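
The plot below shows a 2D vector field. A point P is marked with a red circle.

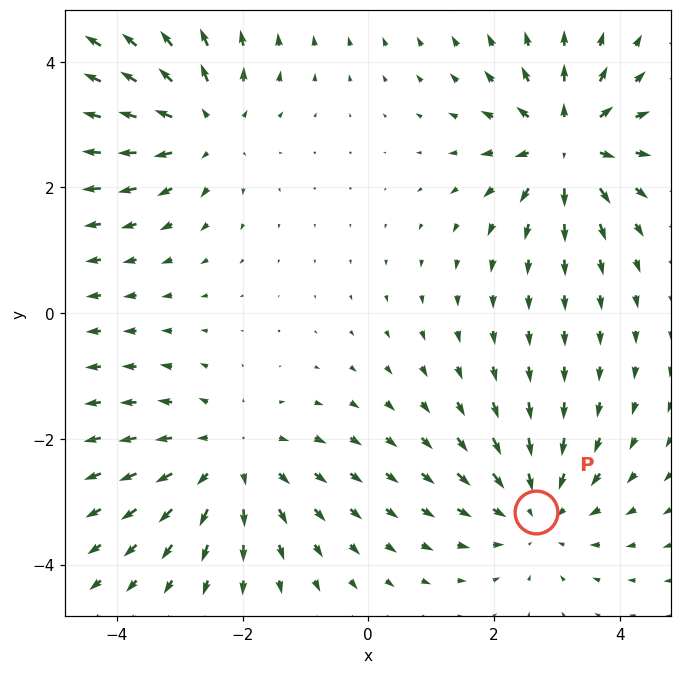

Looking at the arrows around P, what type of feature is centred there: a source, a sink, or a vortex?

At P (2.7, -3.2) the arrows converge inward. Divergence about -4, curl ≈0 — negative divergence with near-zero curl is a sink.

sink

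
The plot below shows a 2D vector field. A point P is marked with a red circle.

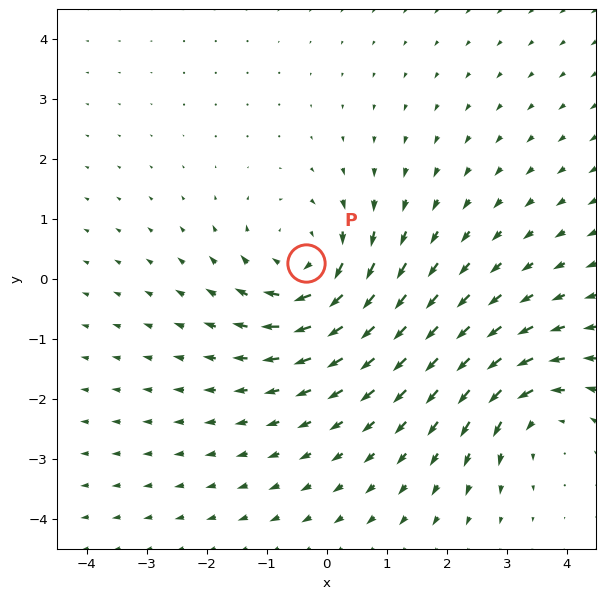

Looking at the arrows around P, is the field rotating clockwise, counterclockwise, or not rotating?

clockwise

Near P at (-0.3, 0.3) the arrows circulate clockwise. The curl (z-component) there is about -4; negative curl means clockwise rotation.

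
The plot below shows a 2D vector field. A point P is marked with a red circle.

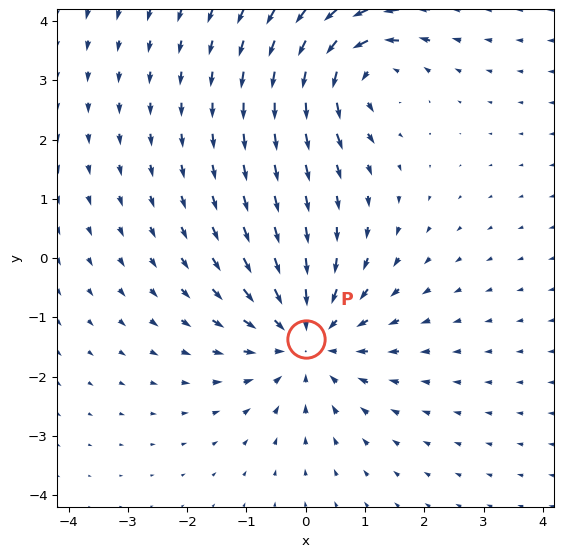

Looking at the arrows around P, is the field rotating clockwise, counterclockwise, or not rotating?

Near P at (0.0, -1.4) the arrows show no circulation. The curl there is ≈0.

not rotating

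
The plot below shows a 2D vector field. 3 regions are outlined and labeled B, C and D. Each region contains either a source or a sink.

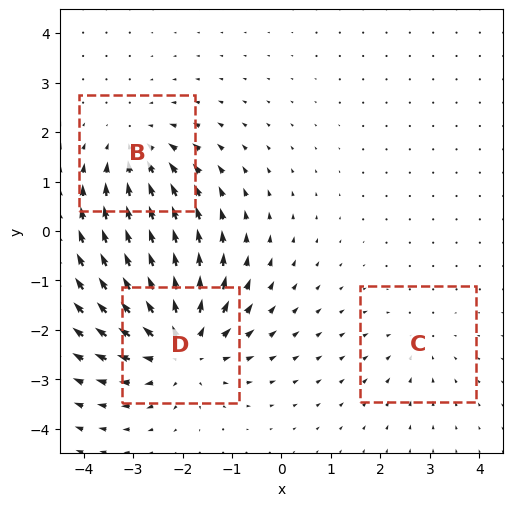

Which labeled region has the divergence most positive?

Divergence at each region's feature centre — B: about -3, C: about -2, D: about +5. Region D is most positive.

D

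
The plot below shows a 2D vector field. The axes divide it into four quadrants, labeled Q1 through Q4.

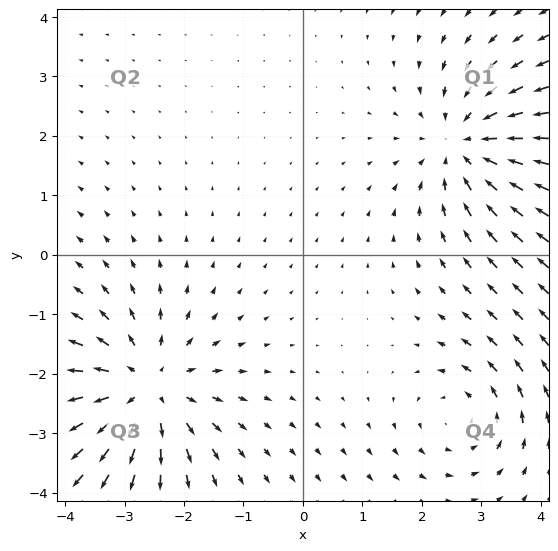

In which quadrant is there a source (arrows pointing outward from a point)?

Q3

The source sits at approximately (-2.6, -2.2), which lies in quadrant Q3. The divergence there is about +4, positive as expected for a source.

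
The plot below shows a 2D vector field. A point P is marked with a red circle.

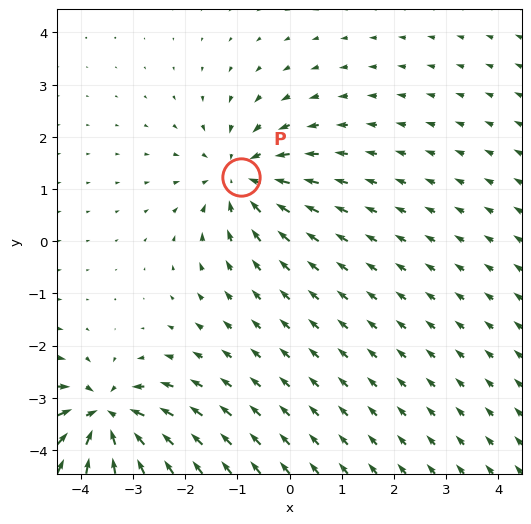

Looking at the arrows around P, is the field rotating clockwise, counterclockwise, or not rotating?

not rotating

Near P at (-0.9, 1.2) the arrows show no circulation. The curl there is ≈0.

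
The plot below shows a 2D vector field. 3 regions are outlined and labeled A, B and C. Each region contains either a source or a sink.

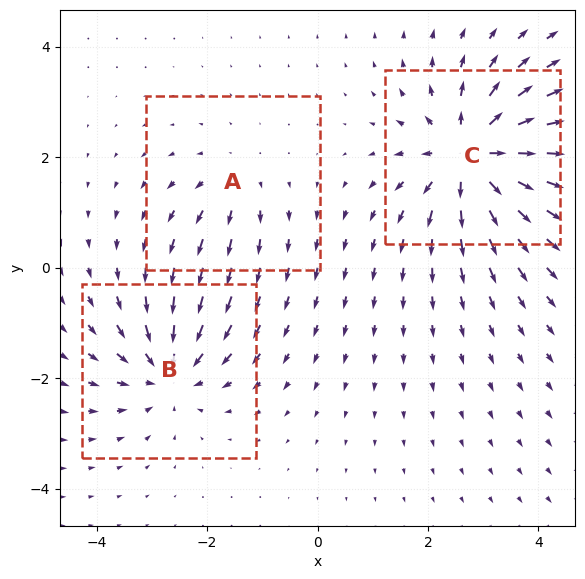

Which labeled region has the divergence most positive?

Divergence at each region's feature centre — A: about +2, B: about -4, C: about +6. Region C is most positive.

C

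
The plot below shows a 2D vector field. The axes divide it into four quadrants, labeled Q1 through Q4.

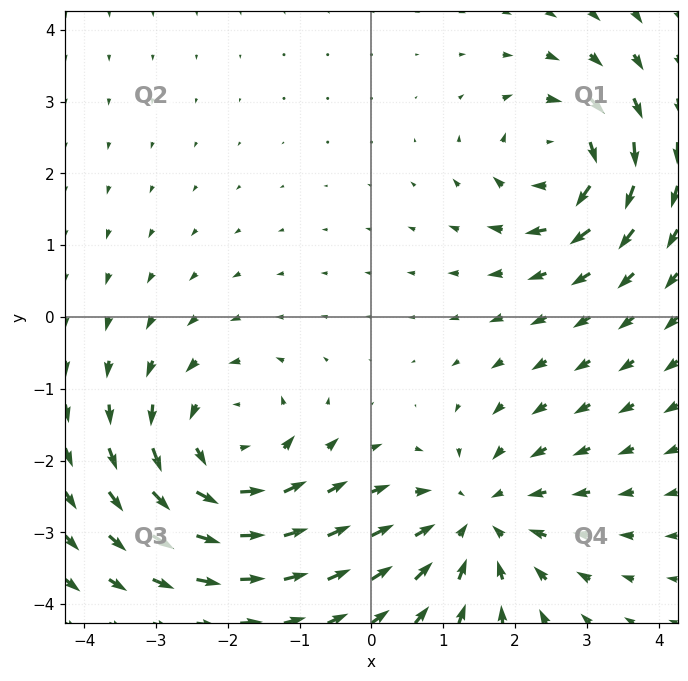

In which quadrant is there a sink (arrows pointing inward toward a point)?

The sink sits at approximately (1.5, -2.8), which lies in quadrant Q4. The divergence there is about -3, negative as expected for a sink.

Q4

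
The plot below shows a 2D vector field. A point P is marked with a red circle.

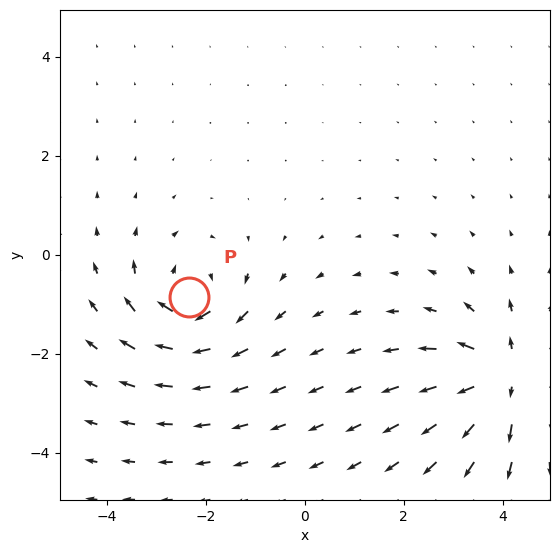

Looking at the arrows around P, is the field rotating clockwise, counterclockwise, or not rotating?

Near P at (-2.3, -0.8) the arrows circulate clockwise. The curl (z-component) there is about -5; negative curl means clockwise rotation.

clockwise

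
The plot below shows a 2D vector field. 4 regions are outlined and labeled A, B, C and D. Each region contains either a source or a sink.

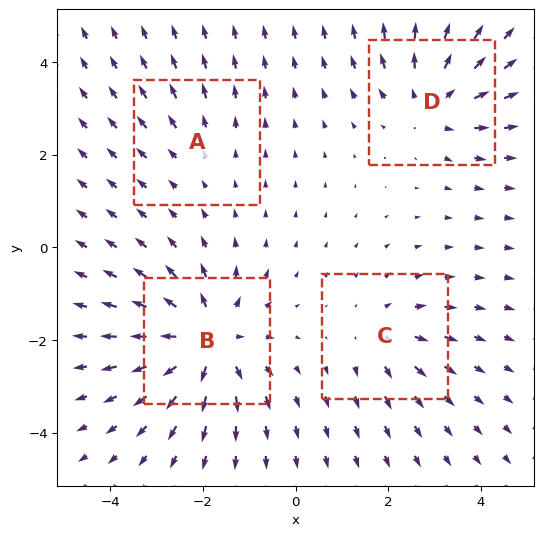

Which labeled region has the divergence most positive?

Divergence at each region's feature centre — A: about +2, B: about +7, C: about +3, D: about +5. Region B is most positive.

B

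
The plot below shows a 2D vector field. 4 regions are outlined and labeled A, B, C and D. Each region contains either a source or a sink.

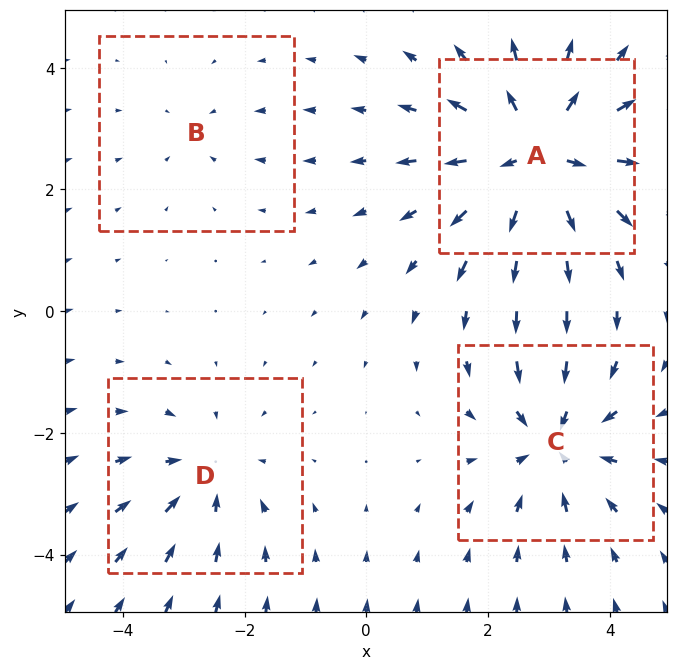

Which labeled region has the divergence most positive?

Divergence at each region's feature centre — A: about +6, B: about -2, C: about -5, D: about -3. Region A is most positive.

A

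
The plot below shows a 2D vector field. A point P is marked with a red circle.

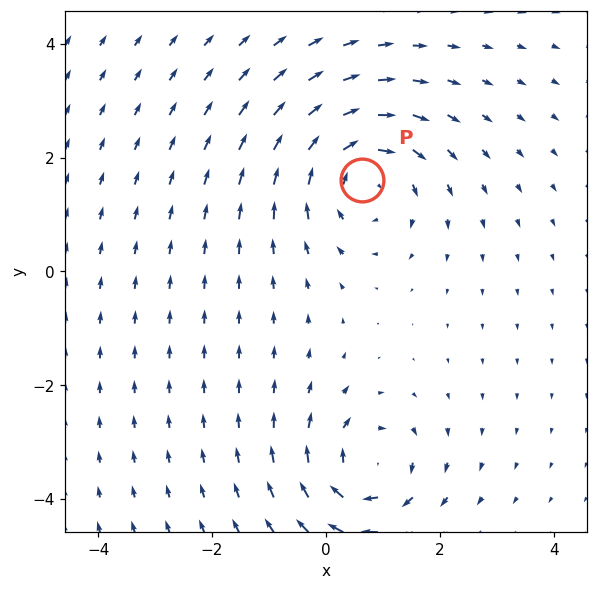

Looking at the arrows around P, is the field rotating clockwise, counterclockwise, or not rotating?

Near P at (0.6, 1.6) the arrows circulate clockwise. The curl (z-component) there is about -4; negative curl means clockwise rotation.

clockwise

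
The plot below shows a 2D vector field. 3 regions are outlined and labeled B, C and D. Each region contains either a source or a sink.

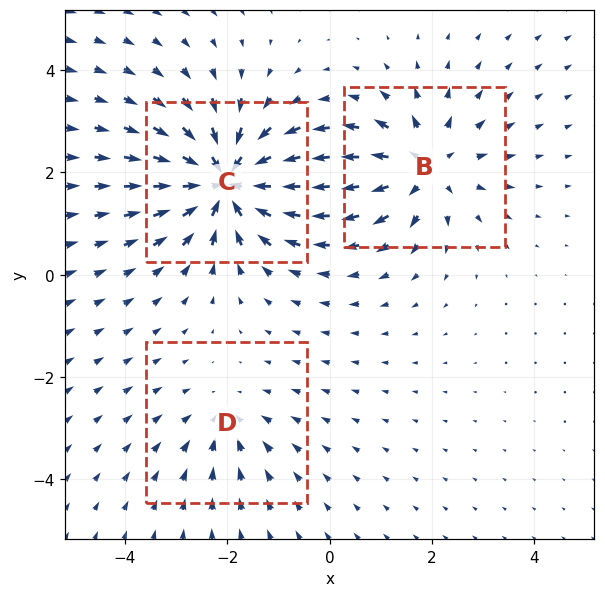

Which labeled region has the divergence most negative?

C

Divergence at each region's feature centre — B: about +4, C: about -5, D: about -2. Region C is most negative.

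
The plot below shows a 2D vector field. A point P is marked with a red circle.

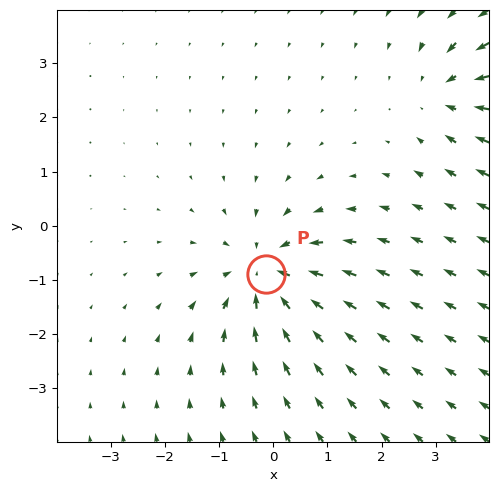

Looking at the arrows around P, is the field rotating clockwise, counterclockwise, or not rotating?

not rotating

Near P at (-0.1, -0.9) the arrows show no circulation. The curl there is ≈0.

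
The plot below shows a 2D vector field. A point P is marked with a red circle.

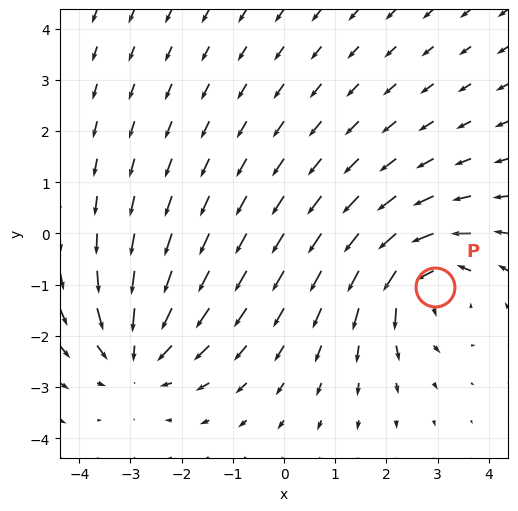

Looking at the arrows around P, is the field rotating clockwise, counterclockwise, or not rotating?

counterclockwise

Near P at (2.9, -1.1) the arrows circulate counterclockwise. The curl (z-component) there is about +5; positive curl means counterclockwise rotation.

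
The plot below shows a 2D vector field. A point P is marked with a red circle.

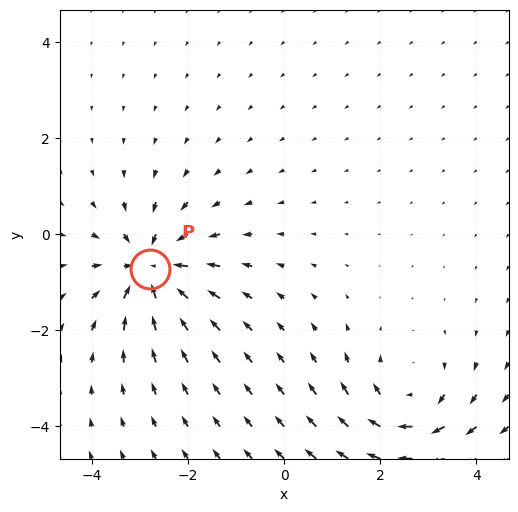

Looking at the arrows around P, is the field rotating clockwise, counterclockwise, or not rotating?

Near P at (-2.8, -0.7) the arrows show no circulation. The curl there is ≈0.

not rotating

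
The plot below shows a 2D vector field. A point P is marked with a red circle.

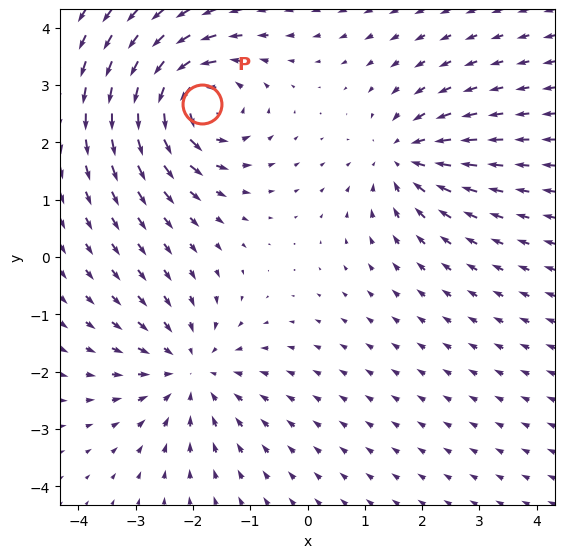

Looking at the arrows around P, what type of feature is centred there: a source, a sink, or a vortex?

vortex

At P (-1.8, 2.7) the arrows circulate counterclockwise. Divergence ≈0, curl about +6 — near-zero divergence with nonzero curl is a vortex.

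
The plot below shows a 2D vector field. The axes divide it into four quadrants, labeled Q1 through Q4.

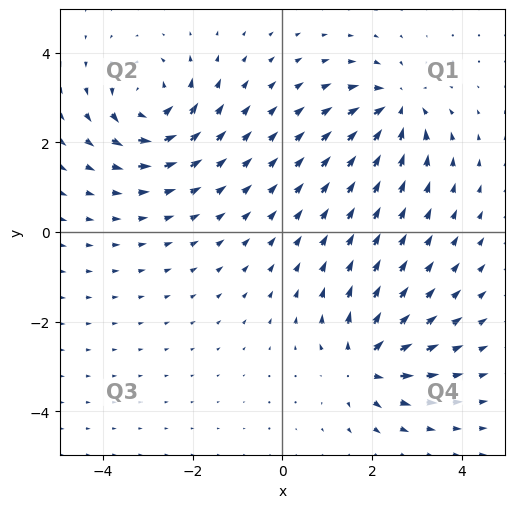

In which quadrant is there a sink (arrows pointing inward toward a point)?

Q1

The sink sits at approximately (2.6, 2.8), which lies in quadrant Q1. The divergence there is about -6, negative as expected for a sink.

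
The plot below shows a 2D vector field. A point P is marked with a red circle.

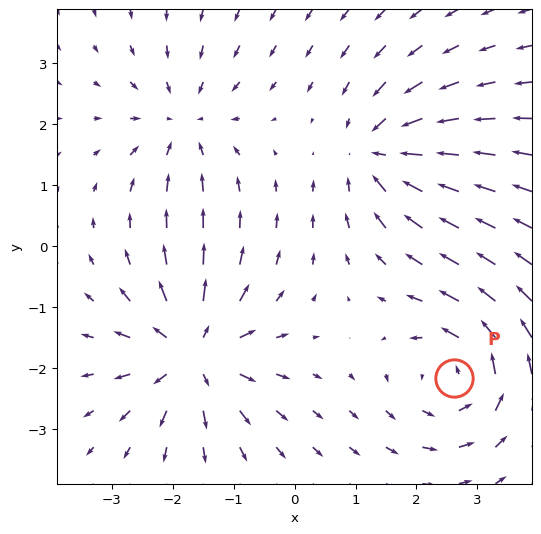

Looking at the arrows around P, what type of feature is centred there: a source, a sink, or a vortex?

vortex

At P (2.6, -2.2) the arrows circulate counterclockwise. Divergence ≈0, curl about +4 — near-zero divergence with nonzero curl is a vortex.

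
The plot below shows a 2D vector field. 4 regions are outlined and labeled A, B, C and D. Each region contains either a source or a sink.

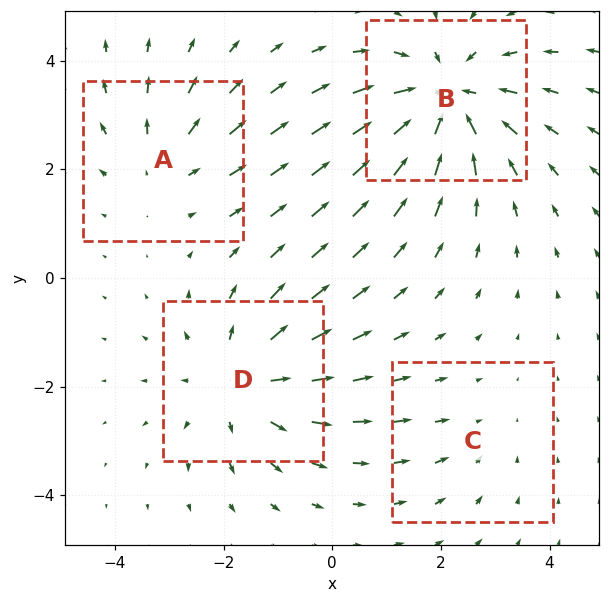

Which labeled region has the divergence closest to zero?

C

Divergence at each region's feature centre — A: about +3, B: about -6, C: about -2, D: about +4. Region C is closest to zero.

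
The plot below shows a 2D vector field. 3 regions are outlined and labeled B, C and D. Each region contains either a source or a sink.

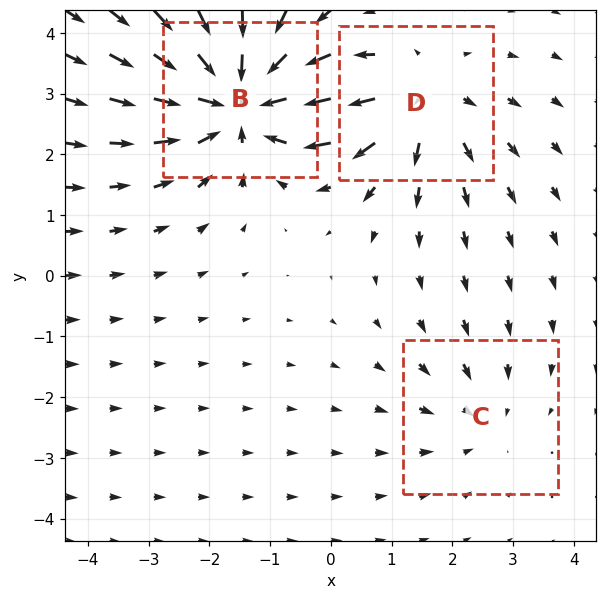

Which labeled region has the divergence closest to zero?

Divergence at each region's feature centre — B: about -5, C: about -2, D: about +3. Region C is closest to zero.

C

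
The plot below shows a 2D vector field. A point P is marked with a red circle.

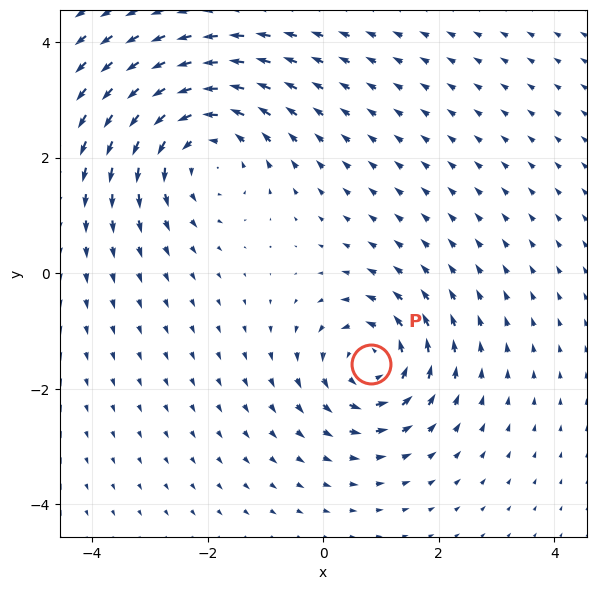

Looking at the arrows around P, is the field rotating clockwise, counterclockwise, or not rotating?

Near P at (0.8, -1.6) the arrows circulate counterclockwise. The curl (z-component) there is about +3; positive curl means counterclockwise rotation.

counterclockwise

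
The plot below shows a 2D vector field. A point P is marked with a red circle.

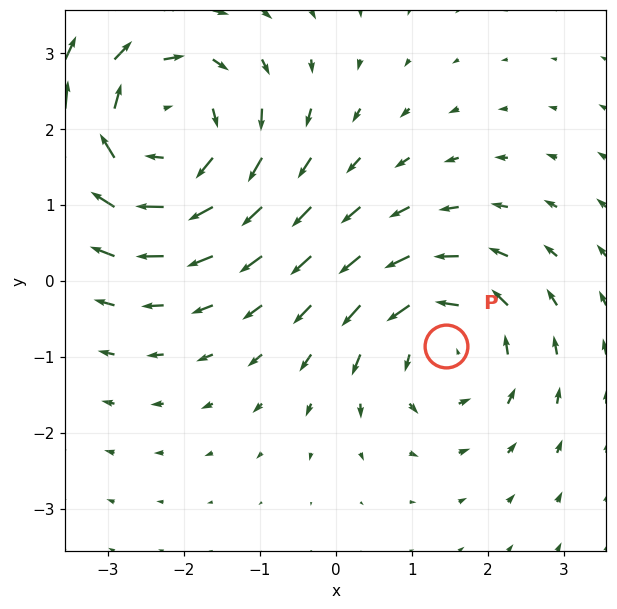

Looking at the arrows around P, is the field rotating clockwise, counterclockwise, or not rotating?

counterclockwise

Near P at (1.4, -0.9) the arrows circulate counterclockwise. The curl (z-component) there is about +3; positive curl means counterclockwise rotation.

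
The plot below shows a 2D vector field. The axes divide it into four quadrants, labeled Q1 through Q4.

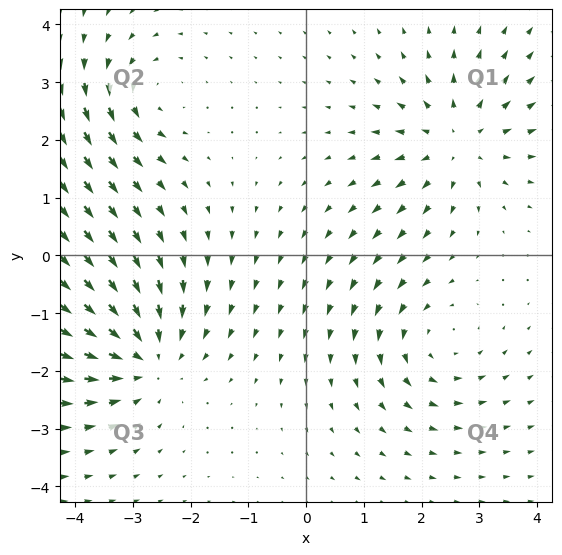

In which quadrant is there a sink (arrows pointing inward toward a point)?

The sink sits at approximately (-2.8, -1.7), which lies in quadrant Q3. The divergence there is about -5, negative as expected for a sink.

Q3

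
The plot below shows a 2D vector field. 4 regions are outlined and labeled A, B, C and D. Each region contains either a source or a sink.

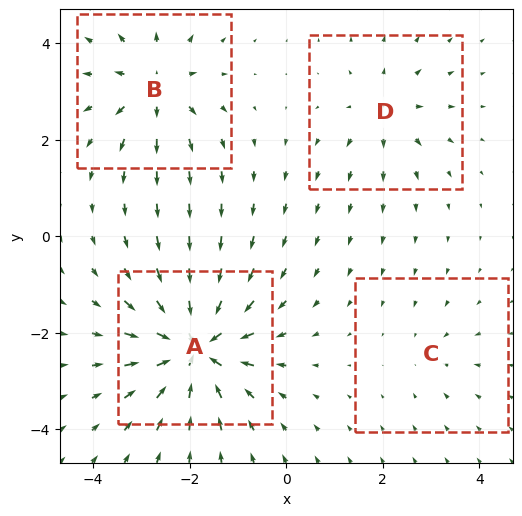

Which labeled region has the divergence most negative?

Divergence at each region's feature centre — A: about -9, B: about +5, C: about -2, D: about +4. Region A is most negative.

A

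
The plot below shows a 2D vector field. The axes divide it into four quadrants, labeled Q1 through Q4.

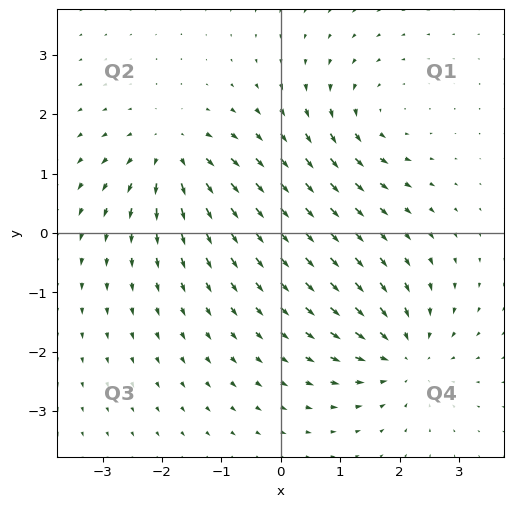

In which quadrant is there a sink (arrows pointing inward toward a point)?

Q4

The sink sits at approximately (2.1, -2.1), which lies in quadrant Q4. The divergence there is about -5, negative as expected for a sink.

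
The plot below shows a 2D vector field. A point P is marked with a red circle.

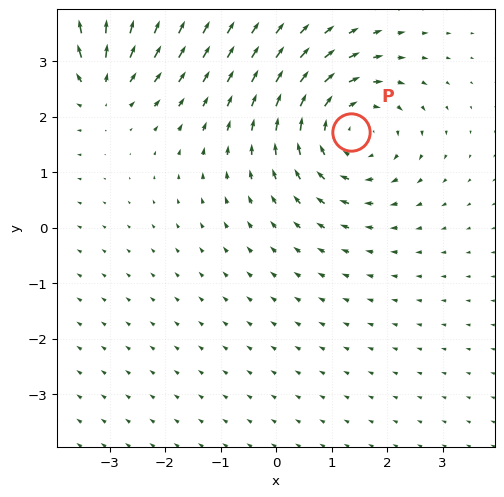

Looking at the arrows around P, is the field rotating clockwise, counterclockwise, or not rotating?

Near P at (1.3, 1.7) the arrows circulate clockwise. The curl (z-component) there is about -4; negative curl means clockwise rotation.

clockwise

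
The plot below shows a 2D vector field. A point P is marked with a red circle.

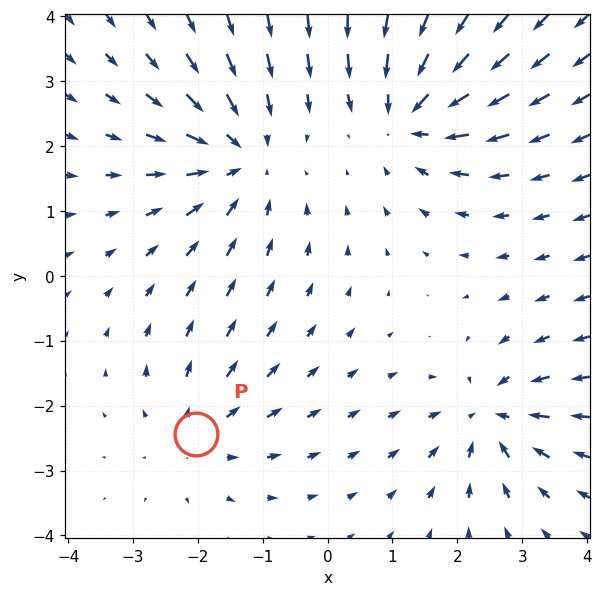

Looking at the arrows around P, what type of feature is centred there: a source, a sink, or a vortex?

source

At P (-2.0, -2.4) the arrows spread outward. Divergence about +2, curl ≈0 — positive divergence with near-zero curl is a source.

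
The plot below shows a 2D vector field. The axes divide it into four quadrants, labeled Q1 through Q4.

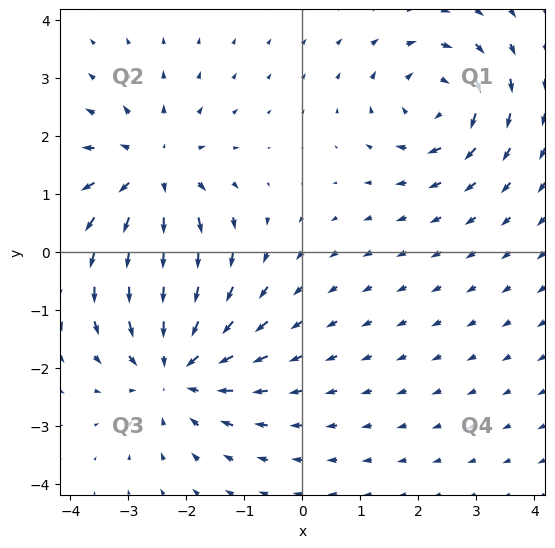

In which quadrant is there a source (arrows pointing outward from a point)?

Q2

The source sits at approximately (-2.6, 1.3), which lies in quadrant Q2. The divergence there is about +4, positive as expected for a source.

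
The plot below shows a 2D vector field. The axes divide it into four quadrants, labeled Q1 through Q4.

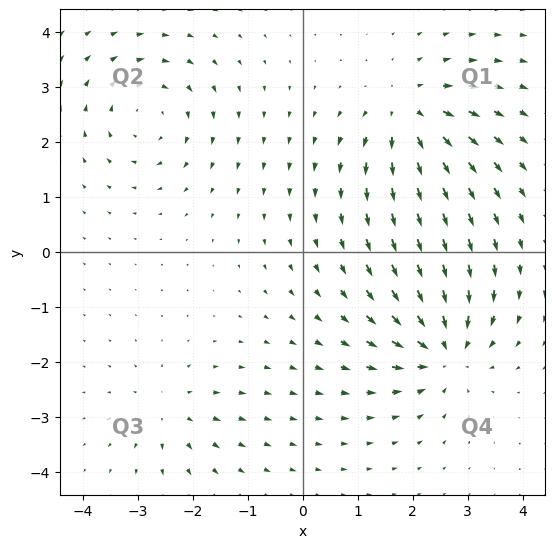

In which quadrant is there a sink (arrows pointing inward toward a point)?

Q4

The sink sits at approximately (2.6, -1.8), which lies in quadrant Q4. The divergence there is about -6, negative as expected for a sink.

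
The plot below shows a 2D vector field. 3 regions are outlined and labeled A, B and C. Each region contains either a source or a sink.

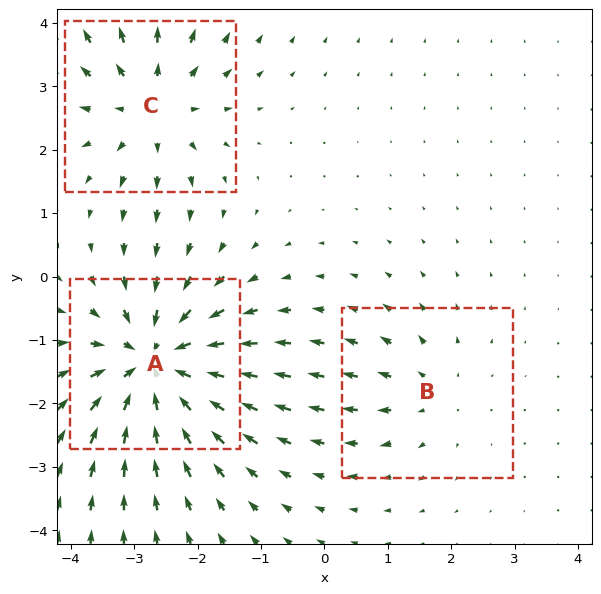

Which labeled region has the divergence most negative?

Divergence at each region's feature centre — A: about -5, B: about +2, C: about +3. Region A is most negative.

A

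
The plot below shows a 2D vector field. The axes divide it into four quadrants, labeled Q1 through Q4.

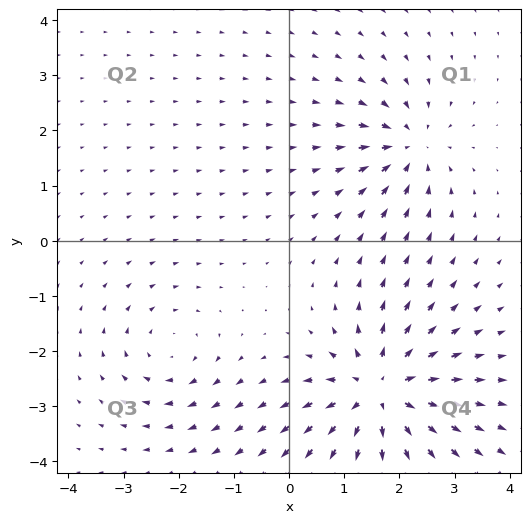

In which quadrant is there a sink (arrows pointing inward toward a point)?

The sink sits at approximately (2.2, 1.7), which lies in quadrant Q1. The divergence there is about -4, negative as expected for a sink.

Q1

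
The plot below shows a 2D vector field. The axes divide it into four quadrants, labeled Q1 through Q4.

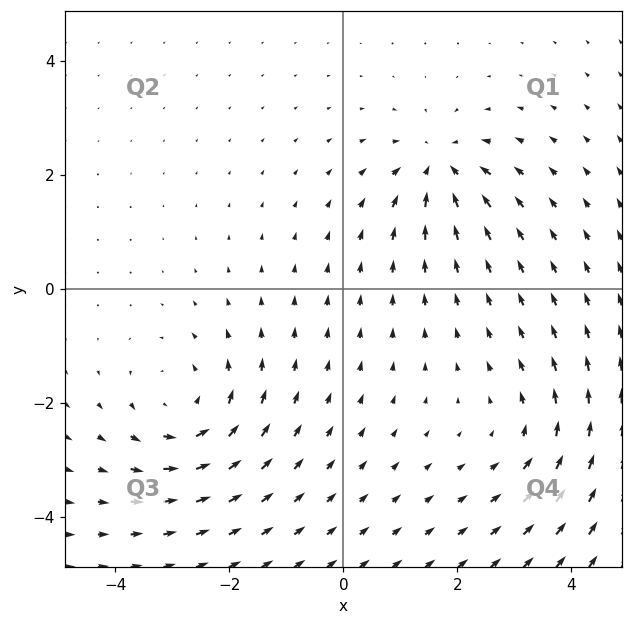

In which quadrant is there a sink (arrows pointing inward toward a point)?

The sink sits at approximately (1.7, 2.1), which lies in quadrant Q1. The divergence there is about -5, negative as expected for a sink.

Q1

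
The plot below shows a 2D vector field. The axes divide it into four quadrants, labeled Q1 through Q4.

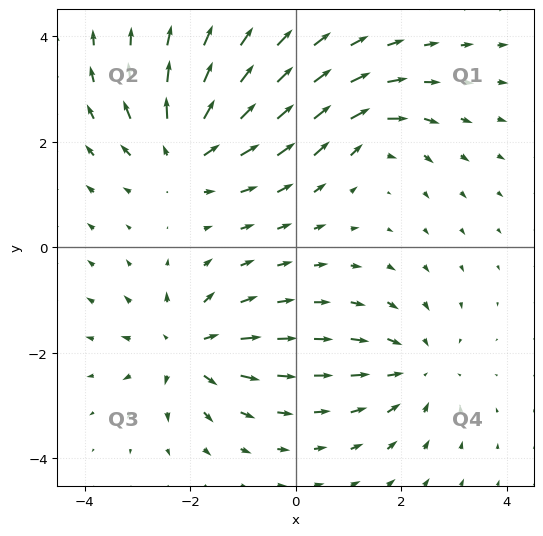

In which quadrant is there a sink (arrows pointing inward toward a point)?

Q4

The sink sits at approximately (2.3, -2.3), which lies in quadrant Q4. The divergence there is about -4, negative as expected for a sink.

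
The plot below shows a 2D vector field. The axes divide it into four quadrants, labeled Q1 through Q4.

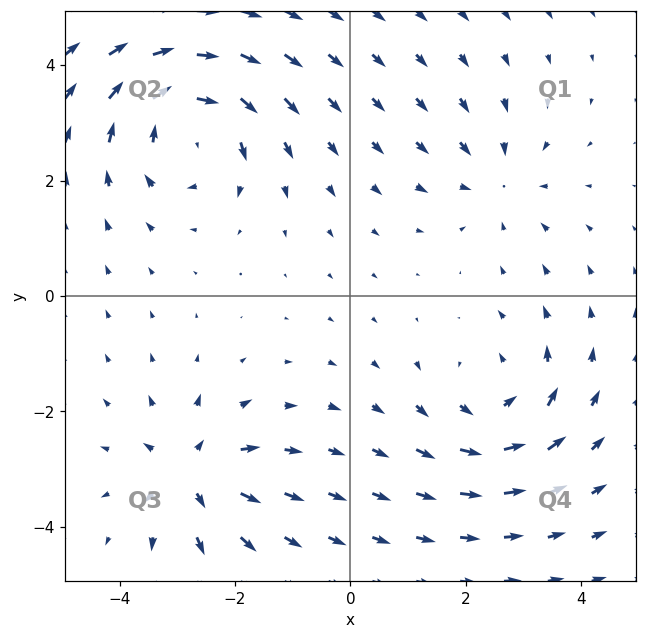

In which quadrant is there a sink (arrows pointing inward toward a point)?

Q1

The sink sits at approximately (2.5, 2.0), which lies in quadrant Q1. The divergence there is about -2, negative as expected for a sink.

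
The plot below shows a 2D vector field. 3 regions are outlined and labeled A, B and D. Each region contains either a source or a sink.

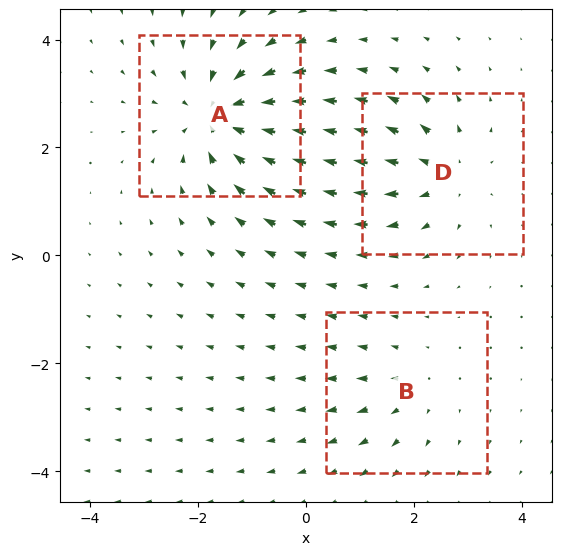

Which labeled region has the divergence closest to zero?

B

Divergence at each region's feature centre — A: about -5, B: about +2, D: about +3. Region B is closest to zero.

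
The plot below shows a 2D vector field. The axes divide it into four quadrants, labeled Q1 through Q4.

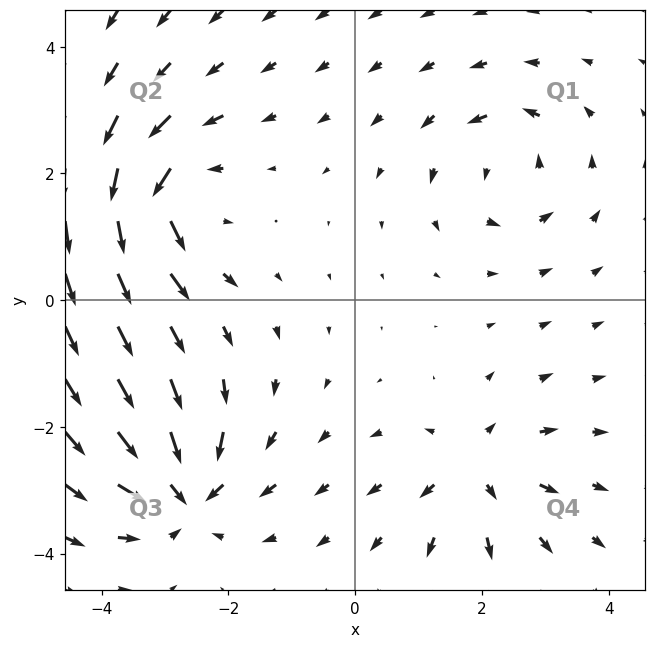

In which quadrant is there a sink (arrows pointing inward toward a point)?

The sink sits at approximately (-2.7, -3.0), which lies in quadrant Q3. The divergence there is about -6, negative as expected for a sink.

Q3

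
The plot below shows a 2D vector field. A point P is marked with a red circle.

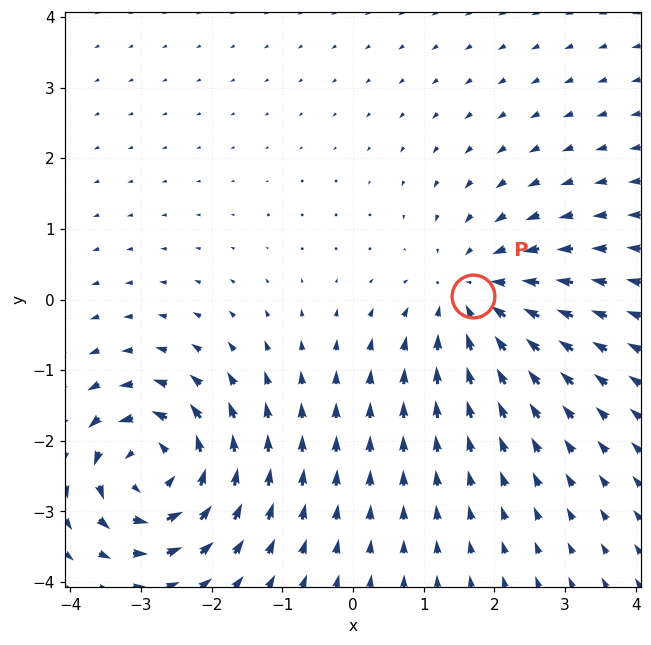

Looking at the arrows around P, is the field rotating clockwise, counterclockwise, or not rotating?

not rotating

Near P at (1.7, 0.1) the arrows show no circulation. The curl there is ≈0.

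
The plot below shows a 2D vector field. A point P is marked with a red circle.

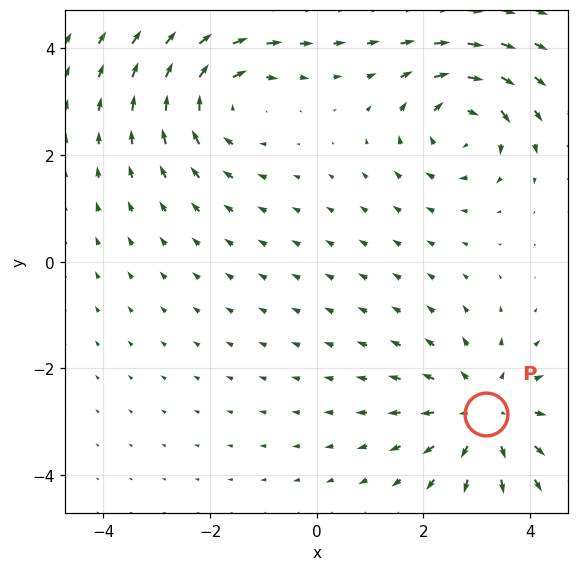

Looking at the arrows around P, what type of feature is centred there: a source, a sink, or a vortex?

At P (3.2, -2.9) the arrows spread outward. Divergence about +4, curl ≈0 — positive divergence with near-zero curl is a source.

source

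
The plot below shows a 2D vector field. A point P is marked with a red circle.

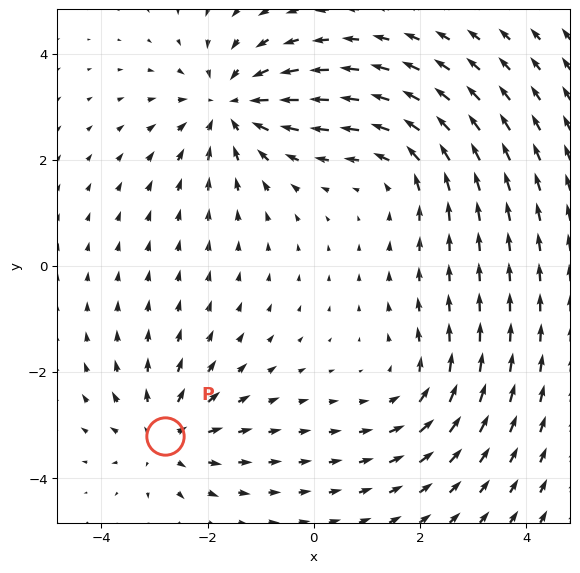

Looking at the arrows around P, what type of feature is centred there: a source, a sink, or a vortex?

At P (-2.8, -3.2) the arrows spread outward. Divergence about +4, curl ≈0 — positive divergence with near-zero curl is a source.

source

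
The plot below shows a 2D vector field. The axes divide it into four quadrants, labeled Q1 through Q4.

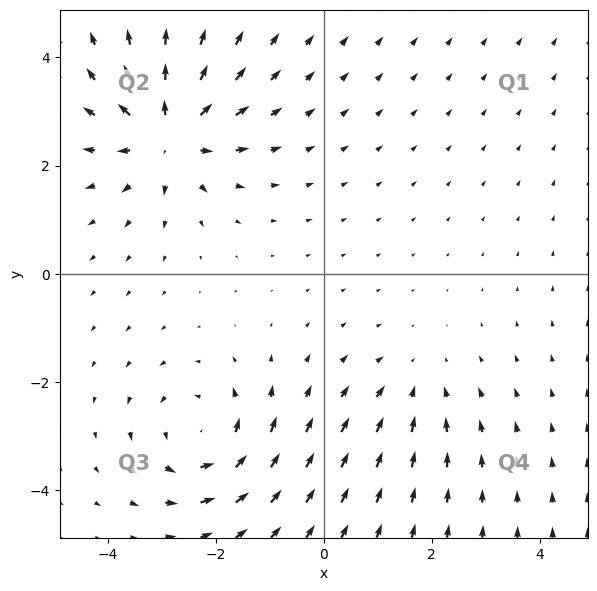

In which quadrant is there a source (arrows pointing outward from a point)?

The source sits at approximately (-2.9, 2.6), which lies in quadrant Q2. The divergence there is about +5, positive as expected for a source.

Q2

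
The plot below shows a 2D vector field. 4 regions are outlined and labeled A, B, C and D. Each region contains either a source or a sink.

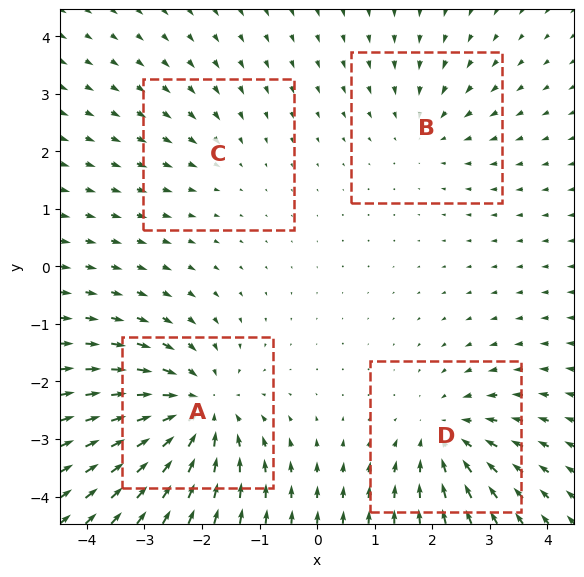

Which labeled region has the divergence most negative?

Divergence at each region's feature centre — A: about -6, B: about -3, C: about -2, D: about -4. Region A is most negative.

A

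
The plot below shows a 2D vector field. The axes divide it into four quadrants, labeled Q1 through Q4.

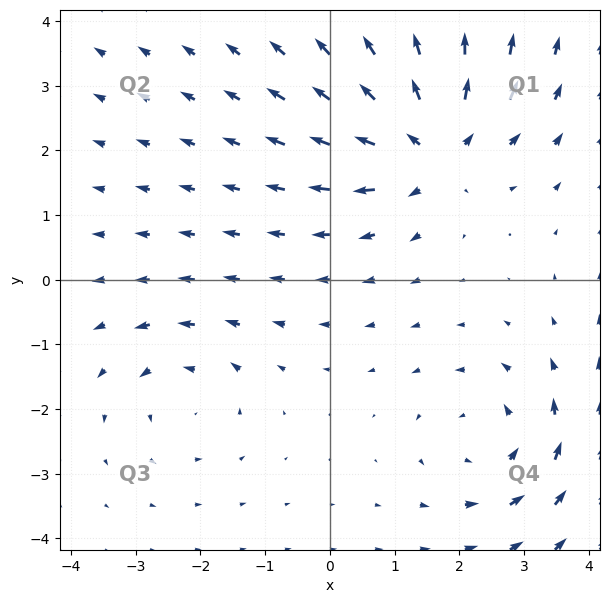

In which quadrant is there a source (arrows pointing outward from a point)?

Q1

The source sits at approximately (1.6, 2.1), which lies in quadrant Q1. The divergence there is about +5, positive as expected for a source.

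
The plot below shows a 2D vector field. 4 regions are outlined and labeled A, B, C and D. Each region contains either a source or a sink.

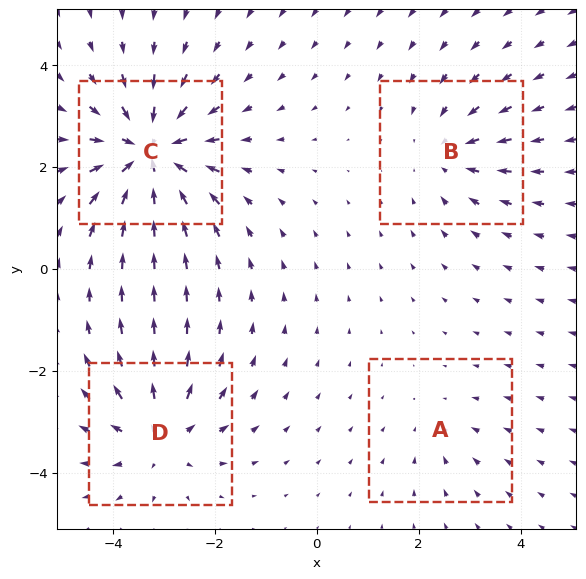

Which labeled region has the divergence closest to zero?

A

Divergence at each region's feature centre — A: about -2, B: about -3, C: about -7, D: about +5. Region A is closest to zero.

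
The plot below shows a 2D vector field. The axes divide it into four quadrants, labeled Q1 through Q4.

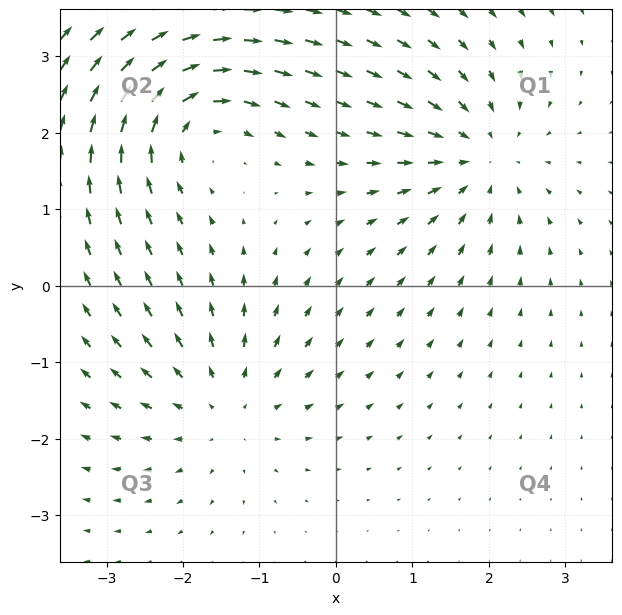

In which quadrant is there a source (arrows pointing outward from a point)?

The source sits at approximately (-1.5, -1.6), which lies in quadrant Q3. The divergence there is about +4, positive as expected for a source.

Q3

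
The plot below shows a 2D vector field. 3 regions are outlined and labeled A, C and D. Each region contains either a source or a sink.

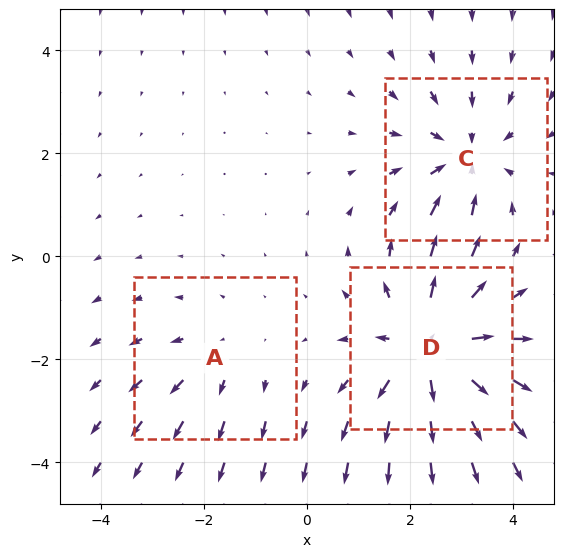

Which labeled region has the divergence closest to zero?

A

Divergence at each region's feature centre — A: about +2, C: about -3, D: about +4. Region A is closest to zero.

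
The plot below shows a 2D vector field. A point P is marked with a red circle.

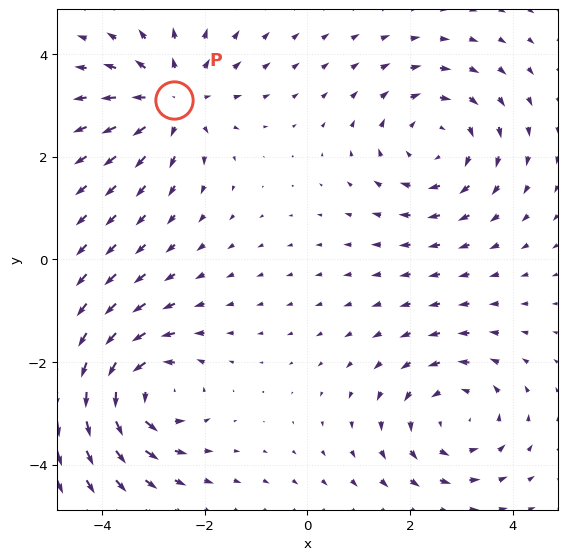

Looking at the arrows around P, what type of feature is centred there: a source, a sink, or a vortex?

source

At P (-2.6, 3.1) the arrows spread outward. Divergence about +4, curl ≈0 — positive divergence with near-zero curl is a source.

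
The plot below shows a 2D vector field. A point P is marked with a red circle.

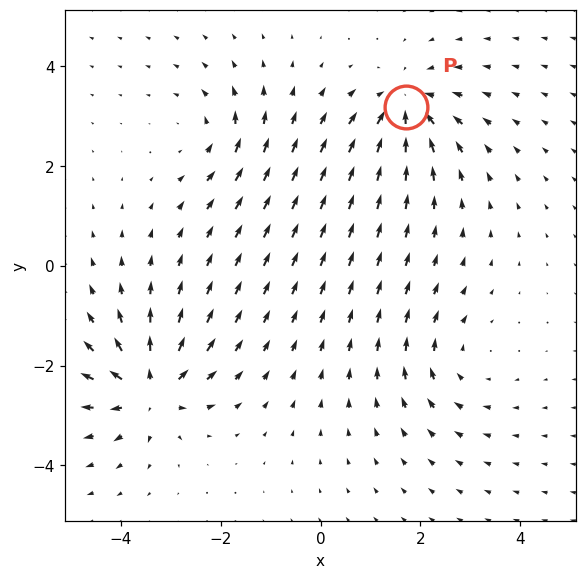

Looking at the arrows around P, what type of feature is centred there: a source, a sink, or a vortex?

At P (1.7, 3.2) the arrows converge inward. Divergence about -5, curl ≈0 — negative divergence with near-zero curl is a sink.

sink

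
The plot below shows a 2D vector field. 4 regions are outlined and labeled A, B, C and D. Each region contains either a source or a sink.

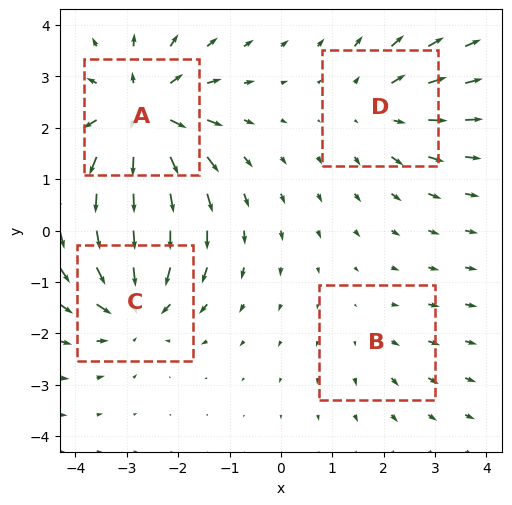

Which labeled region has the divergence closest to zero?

B

Divergence at each region's feature centre — A: about +7, B: about +2, C: about -5, D: about +4. Region B is closest to zero.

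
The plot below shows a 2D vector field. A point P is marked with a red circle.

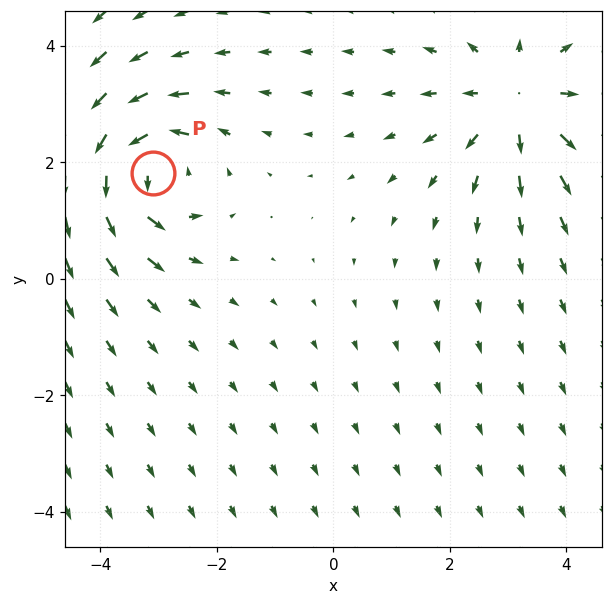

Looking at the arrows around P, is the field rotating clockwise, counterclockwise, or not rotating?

Near P at (-3.1, 1.8) the arrows circulate counterclockwise. The curl (z-component) there is about +5; positive curl means counterclockwise rotation.

counterclockwise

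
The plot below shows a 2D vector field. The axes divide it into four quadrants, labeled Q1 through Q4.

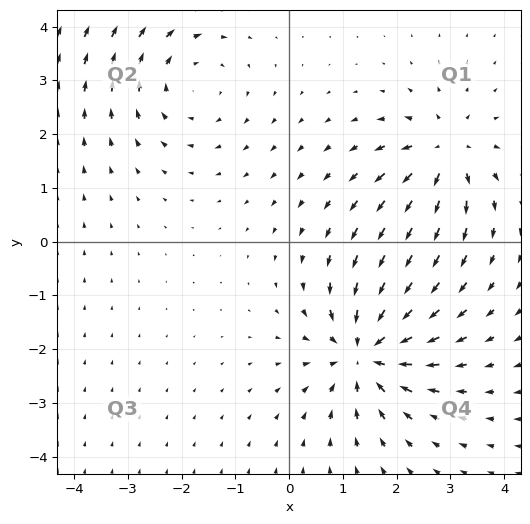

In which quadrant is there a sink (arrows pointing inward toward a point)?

The sink sits at approximately (1.4, -2.1), which lies in quadrant Q4. The divergence there is about -5, negative as expected for a sink.

Q4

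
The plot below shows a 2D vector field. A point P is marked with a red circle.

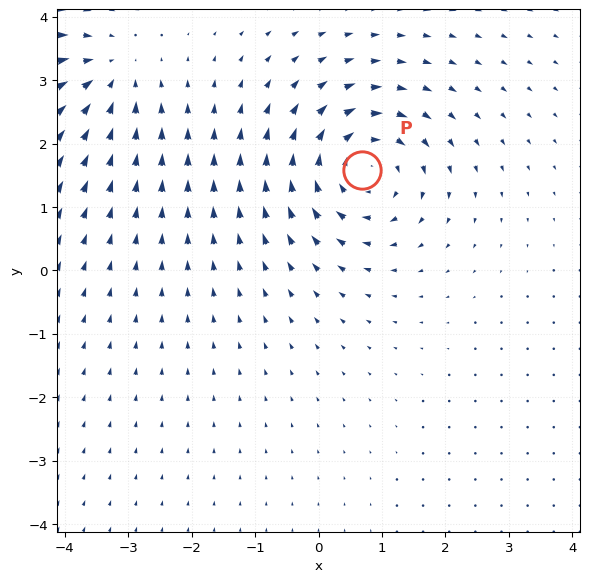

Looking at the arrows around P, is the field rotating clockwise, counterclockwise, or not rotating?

clockwise

Near P at (0.7, 1.6) the arrows circulate clockwise. The curl (z-component) there is about -5; negative curl means clockwise rotation.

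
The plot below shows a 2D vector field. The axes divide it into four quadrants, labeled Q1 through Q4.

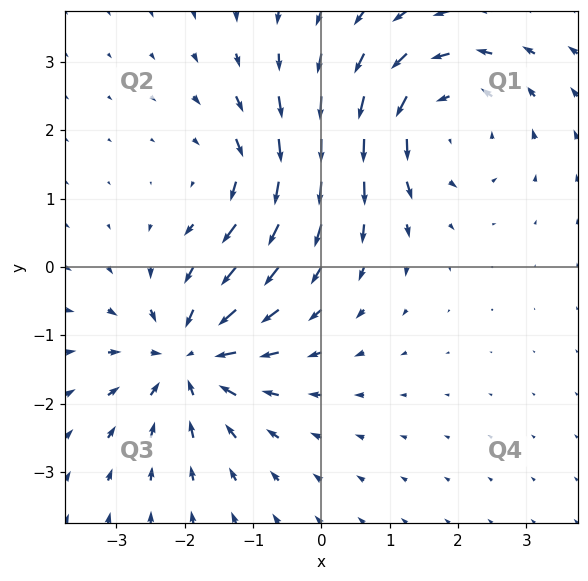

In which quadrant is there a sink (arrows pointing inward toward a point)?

The sink sits at approximately (-1.9, -1.3), which lies in quadrant Q3. The divergence there is about -5, negative as expected for a sink.

Q3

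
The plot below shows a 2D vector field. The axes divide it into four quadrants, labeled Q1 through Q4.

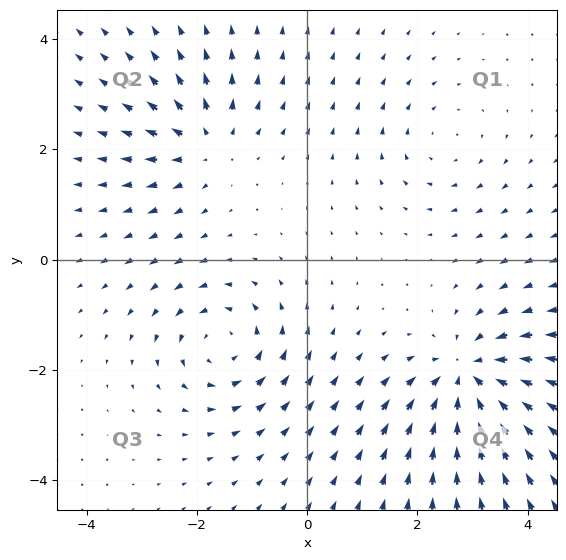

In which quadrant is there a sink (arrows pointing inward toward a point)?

The sink sits at approximately (2.9, -2.1), which lies in quadrant Q4. The divergence there is about -6, negative as expected for a sink.

Q4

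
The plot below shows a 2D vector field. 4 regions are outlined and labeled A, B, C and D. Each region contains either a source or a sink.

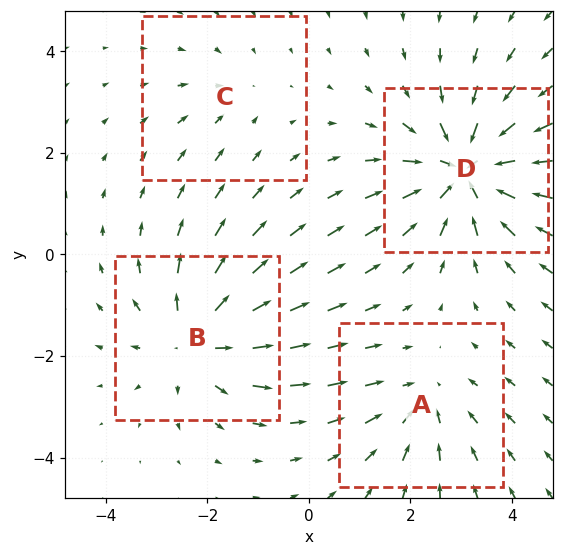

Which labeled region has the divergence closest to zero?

C

Divergence at each region's feature centre — A: about -3, B: about +5, C: about -2, D: about -6. Region C is closest to zero.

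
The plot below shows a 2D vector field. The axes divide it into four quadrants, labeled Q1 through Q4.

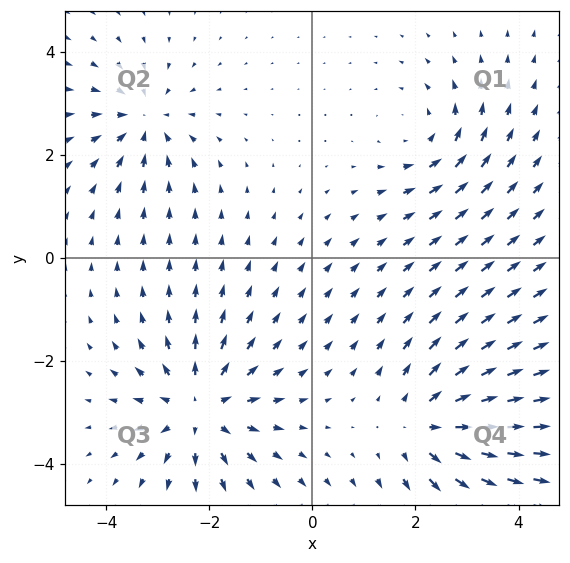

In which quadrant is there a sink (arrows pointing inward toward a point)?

The sink sits at approximately (-3.2, 2.7), which lies in quadrant Q2. The divergence there is about -4, negative as expected for a sink.

Q2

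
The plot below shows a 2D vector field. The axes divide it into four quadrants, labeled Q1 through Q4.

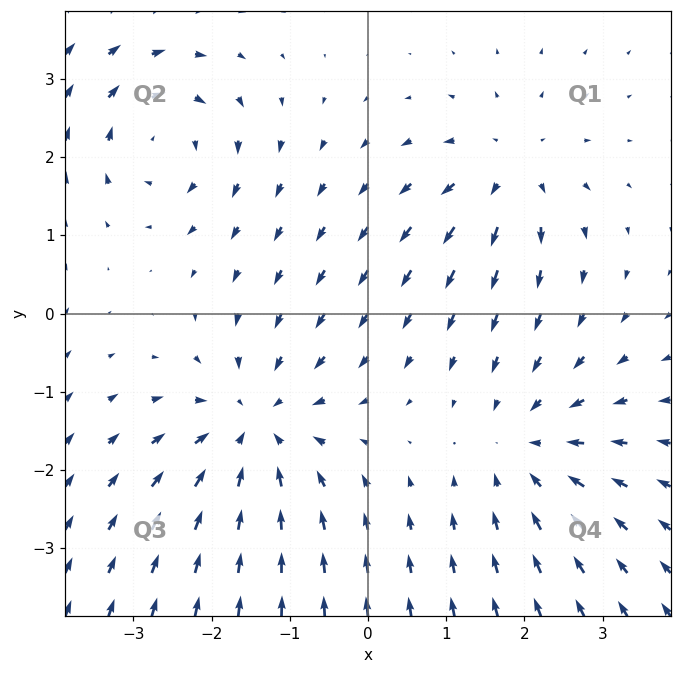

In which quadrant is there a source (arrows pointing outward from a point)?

Q1

The source sits at approximately (1.8, 1.8), which lies in quadrant Q1. The divergence there is about +3, positive as expected for a source.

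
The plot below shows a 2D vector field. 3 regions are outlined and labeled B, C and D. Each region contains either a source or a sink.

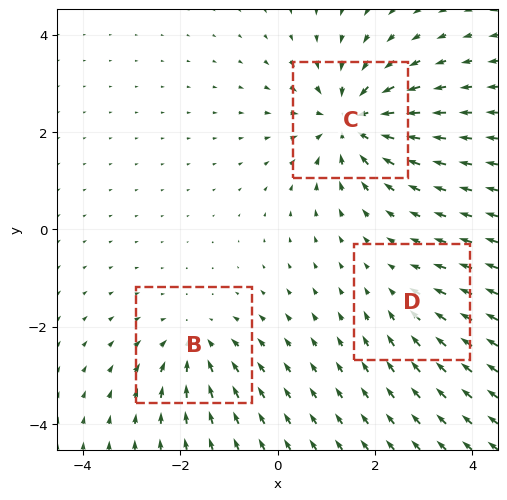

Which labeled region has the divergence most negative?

C

Divergence at each region's feature centre — B: about -3, C: about -5, D: about -2. Region C is most negative.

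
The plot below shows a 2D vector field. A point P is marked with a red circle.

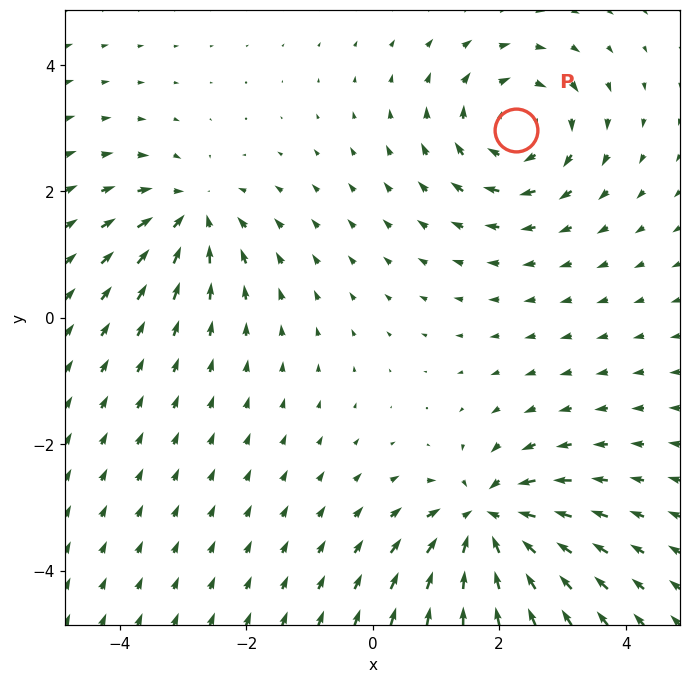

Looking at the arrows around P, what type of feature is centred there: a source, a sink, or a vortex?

vortex

At P (2.3, 3.0) the arrows circulate clockwise. Divergence ≈0, curl about -5 — near-zero divergence with nonzero curl is a vortex.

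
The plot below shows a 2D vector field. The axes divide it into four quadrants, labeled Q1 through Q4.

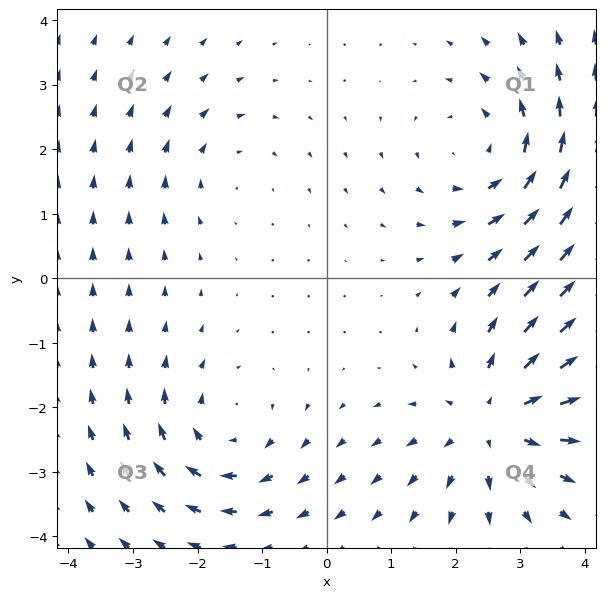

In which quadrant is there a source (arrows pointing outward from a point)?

Q4

The source sits at approximately (2.6, -2.2), which lies in quadrant Q4. The divergence there is about +5, positive as expected for a source.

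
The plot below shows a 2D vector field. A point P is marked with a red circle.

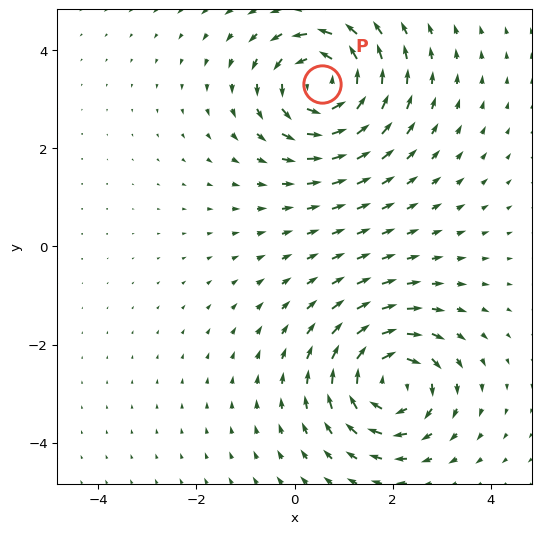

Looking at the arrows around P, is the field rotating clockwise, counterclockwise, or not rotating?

counterclockwise

Near P at (0.6, 3.3) the arrows circulate counterclockwise. The curl (z-component) there is about +5; positive curl means counterclockwise rotation.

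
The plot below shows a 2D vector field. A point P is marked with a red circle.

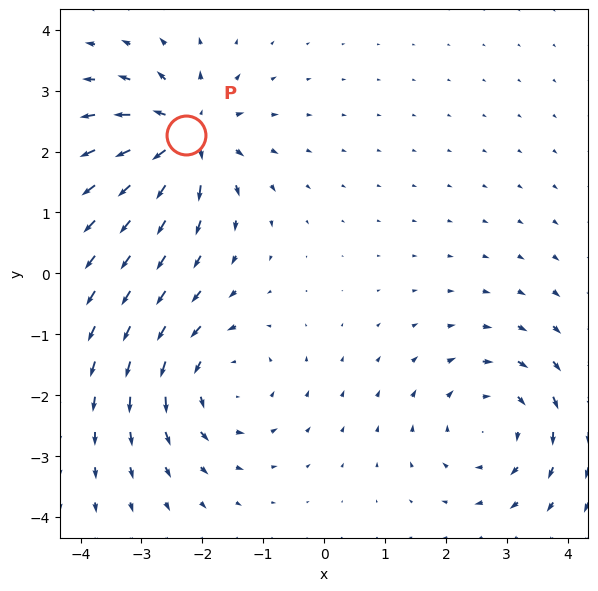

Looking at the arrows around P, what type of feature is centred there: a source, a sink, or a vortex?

source

At P (-2.3, 2.3) the arrows spread outward. Divergence about +4, curl ≈0 — positive divergence with near-zero curl is a source.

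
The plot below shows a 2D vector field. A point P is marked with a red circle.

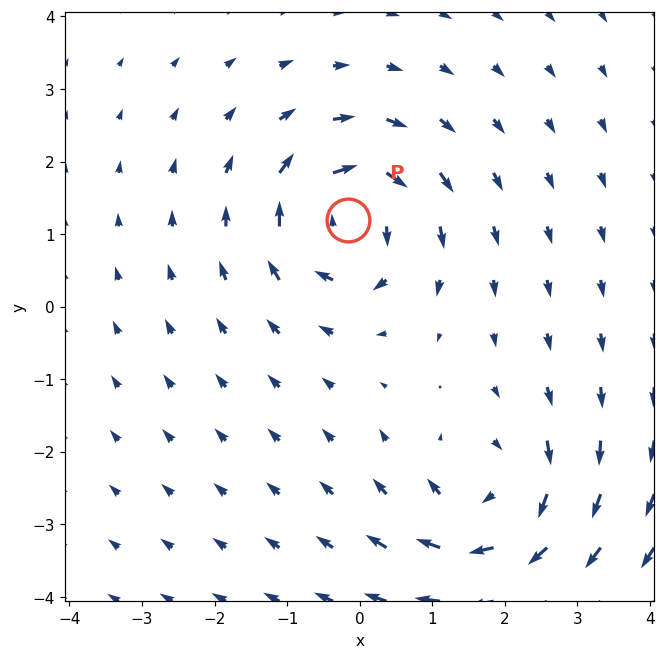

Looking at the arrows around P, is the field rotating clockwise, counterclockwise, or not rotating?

clockwise

Near P at (-0.2, 1.2) the arrows circulate clockwise. The curl (z-component) there is about -5; negative curl means clockwise rotation.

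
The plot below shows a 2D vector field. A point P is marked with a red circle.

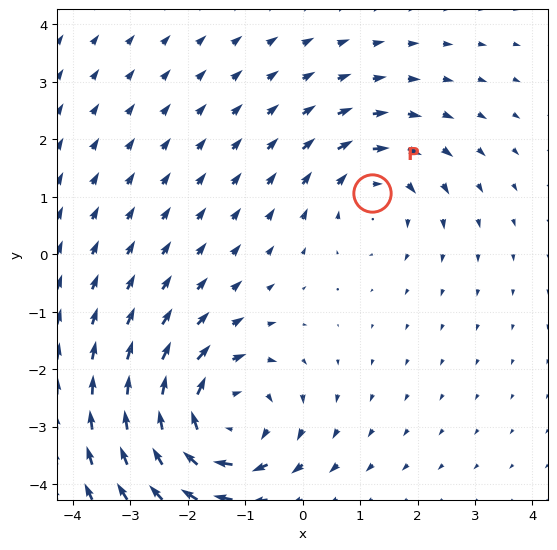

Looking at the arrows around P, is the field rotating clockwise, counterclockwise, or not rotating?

clockwise

Near P at (1.2, 1.1) the arrows circulate clockwise. The curl (z-component) there is about -3; negative curl means clockwise rotation.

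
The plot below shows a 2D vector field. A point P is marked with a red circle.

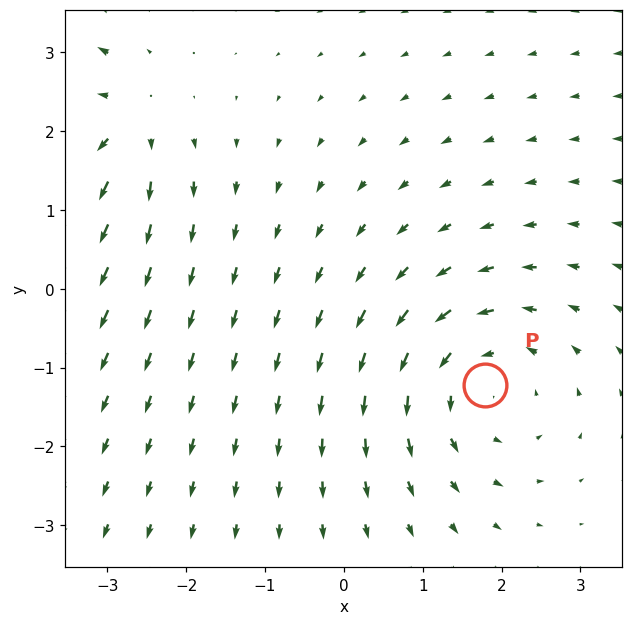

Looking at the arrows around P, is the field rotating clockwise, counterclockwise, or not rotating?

Near P at (1.8, -1.2) the arrows circulate counterclockwise. The curl (z-component) there is about +4; positive curl means counterclockwise rotation.

counterclockwise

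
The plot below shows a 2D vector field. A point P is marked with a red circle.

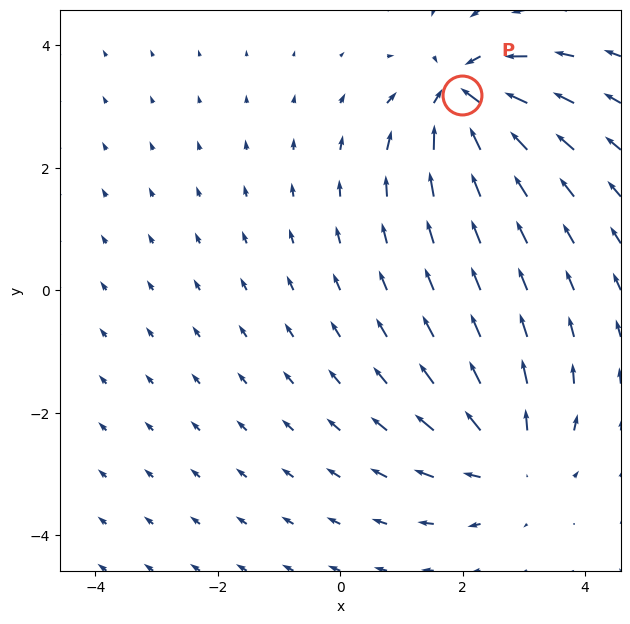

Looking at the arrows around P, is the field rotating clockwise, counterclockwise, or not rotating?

not rotating

Near P at (2.0, 3.2) the arrows show no circulation. The curl there is ≈0.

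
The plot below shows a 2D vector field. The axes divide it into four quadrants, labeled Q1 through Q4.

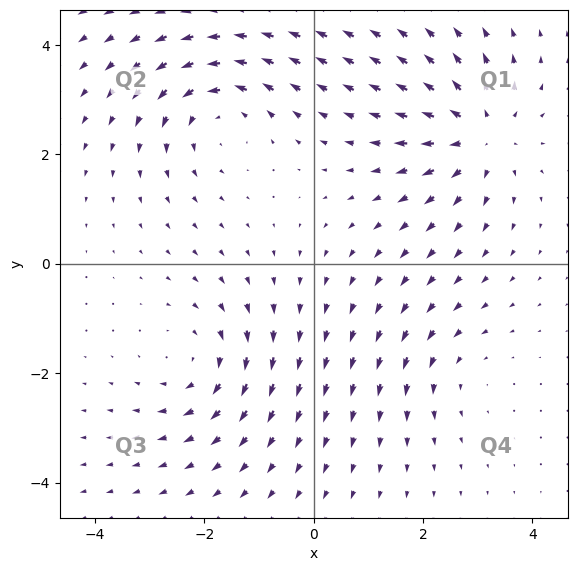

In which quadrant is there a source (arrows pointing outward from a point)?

Q1

The source sits at approximately (3.1, 2.4), which lies in quadrant Q1. The divergence there is about +5, positive as expected for a source.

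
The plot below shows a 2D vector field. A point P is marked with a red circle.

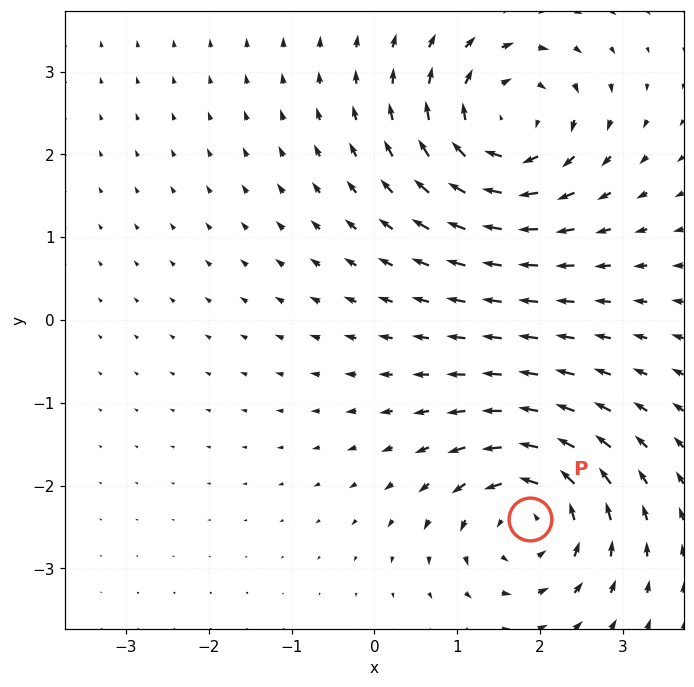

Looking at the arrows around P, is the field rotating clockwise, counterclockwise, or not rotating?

Near P at (1.9, -2.4) the arrows circulate counterclockwise. The curl (z-component) there is about +6; positive curl means counterclockwise rotation.

counterclockwise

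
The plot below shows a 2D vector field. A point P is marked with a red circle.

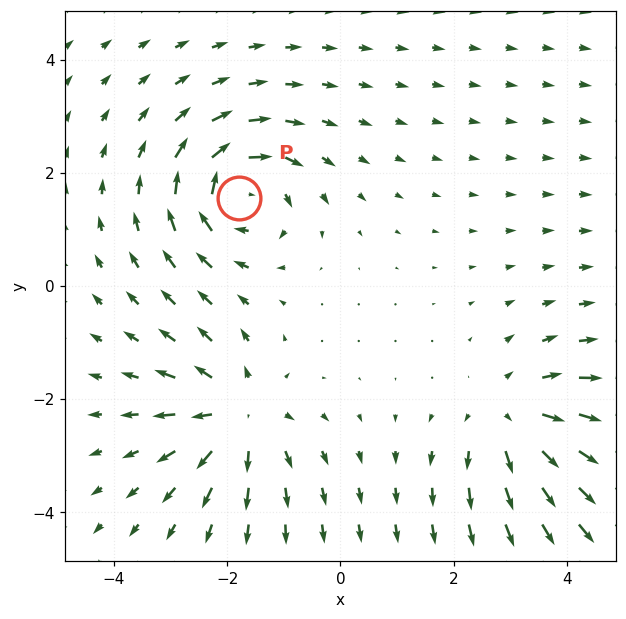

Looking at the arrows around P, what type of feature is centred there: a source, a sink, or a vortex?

At P (-1.8, 1.6) the arrows circulate clockwise. Divergence ≈0, curl about -7 — near-zero divergence with nonzero curl is a vortex.

vortex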